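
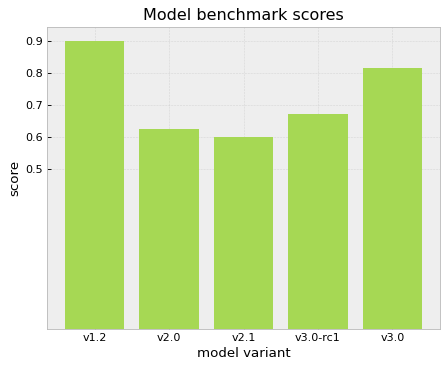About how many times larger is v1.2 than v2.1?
v1.2 ≈ 0.9, v2.1 ≈ 0.6; 0.9/0.6 ≈ 1.5.

≈ 1.5×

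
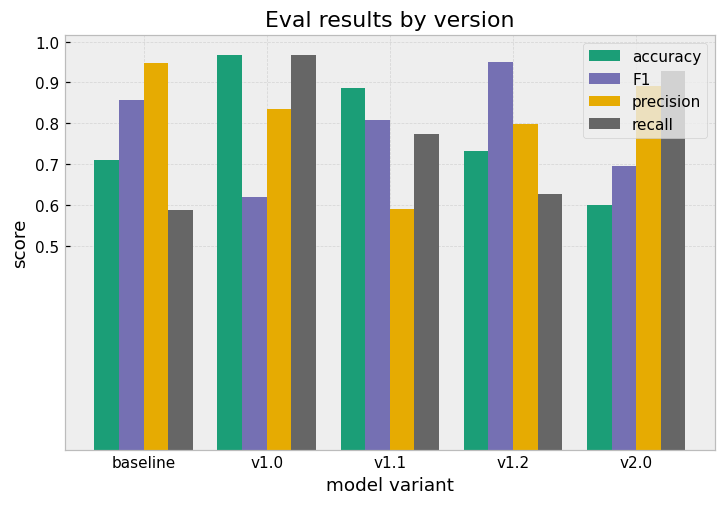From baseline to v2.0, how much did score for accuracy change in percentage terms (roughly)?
≈ -14.3%

baseline ≈ 0.7, v2.0 ≈ 0.6; (0.6 − 0.7) / 0.7 ≈ -14.3%.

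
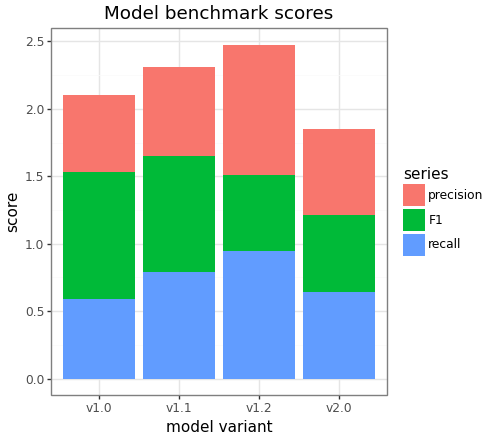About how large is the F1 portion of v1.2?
≈ 0.5

F1 top ≈ 1.5, bottom ≈ 1.0; segment ≈ 0.5.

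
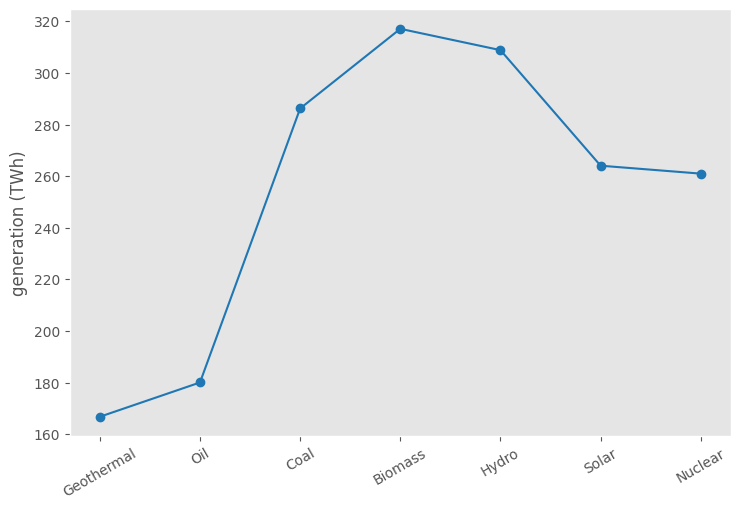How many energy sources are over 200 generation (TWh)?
5

Above 200: Coal, Biomass, Hydro, Solar, Nuclear.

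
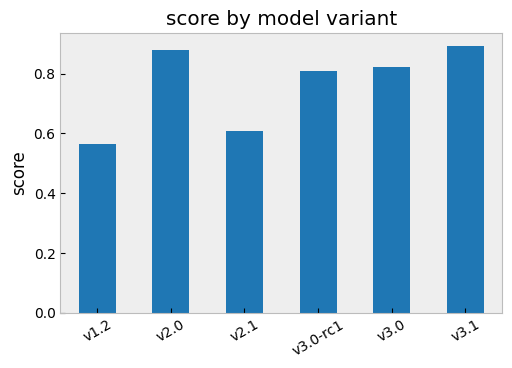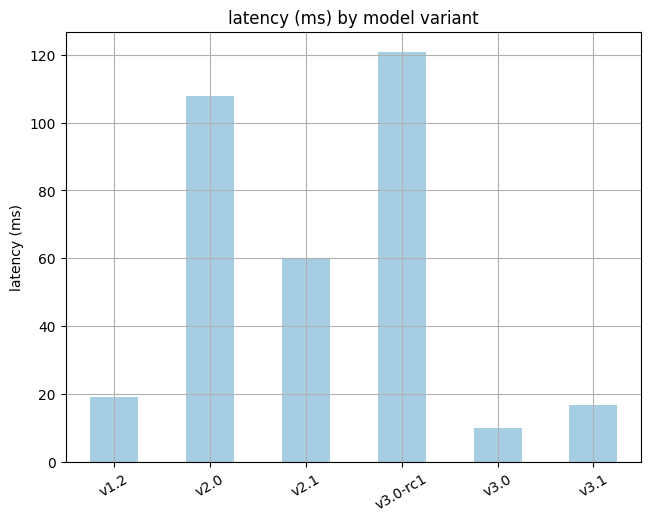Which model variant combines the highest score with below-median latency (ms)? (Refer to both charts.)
Chart 2 median latency (ms) ≈ 40; below-median model variants: v1.2, v3.0, v3.1. Among those, v3.1 has the highest score (≈ 0.9).

v3.1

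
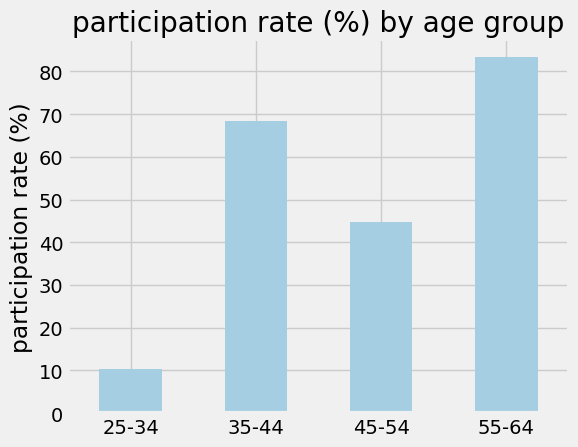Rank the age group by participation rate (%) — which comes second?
35-44

Top 3: 55-64 ≈ 80, 35-44 ≈ 70, 45-54 ≈ 40.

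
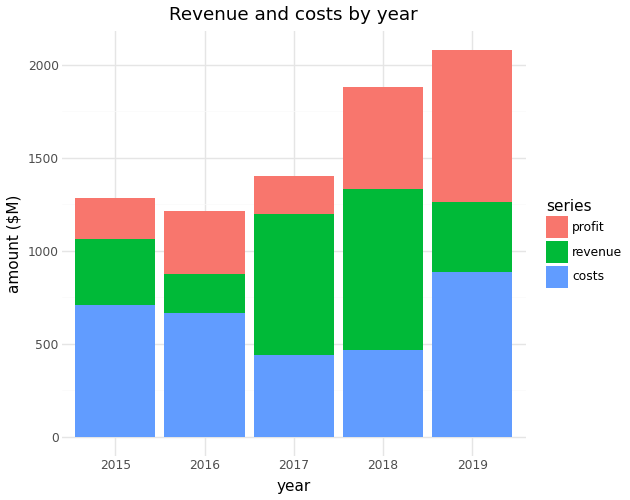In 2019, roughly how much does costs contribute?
costs top ≈ 800, bottom ≈ 0; segment ≈ 800.

≈ 800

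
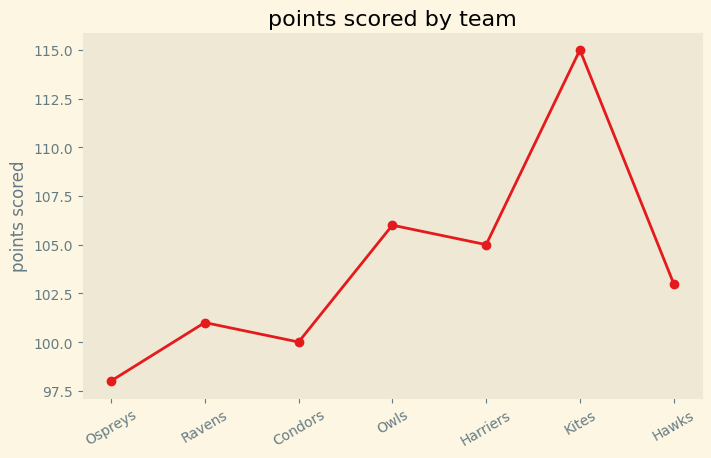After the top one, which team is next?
Owls

Top 3: Kites ≈ 116, Owls ≈ 106, Harriers ≈ 104.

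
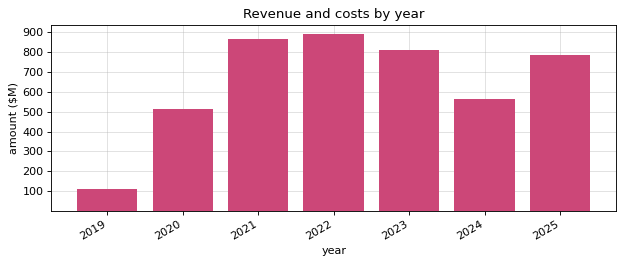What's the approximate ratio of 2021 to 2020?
2021 ≈ 900, 2020 ≈ 500; 900/500 ≈ 1.8.

≈ 1.8×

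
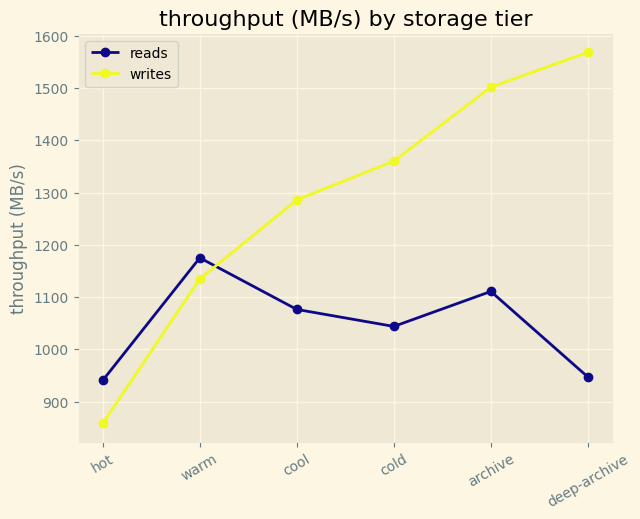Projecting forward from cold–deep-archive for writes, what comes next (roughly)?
≈ 1700

Last three: 1400, 1500, 1600 → slope ≈ 100/step → next ≈ 1700.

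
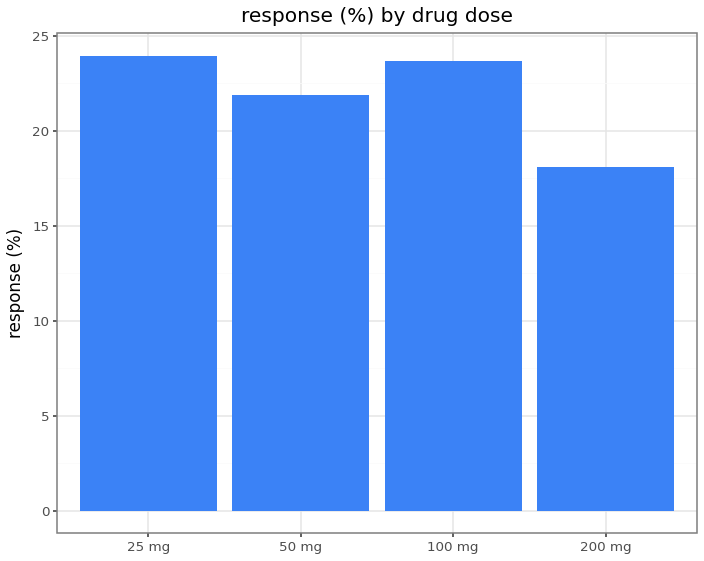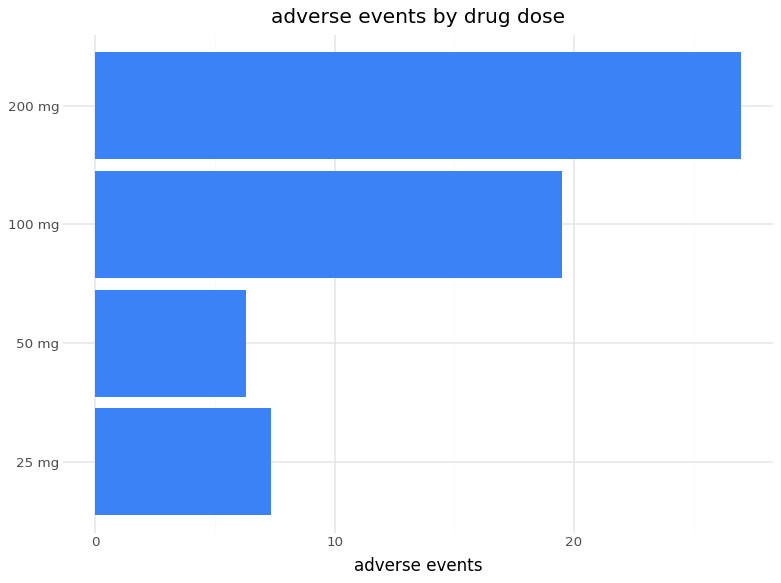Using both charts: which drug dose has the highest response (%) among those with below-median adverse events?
25 mg

Chart 2 median adverse events ≈ 15; below-median drug doses: 25 mg, 50 mg. Among those, 25 mg has the highest response (%) (≈ 25).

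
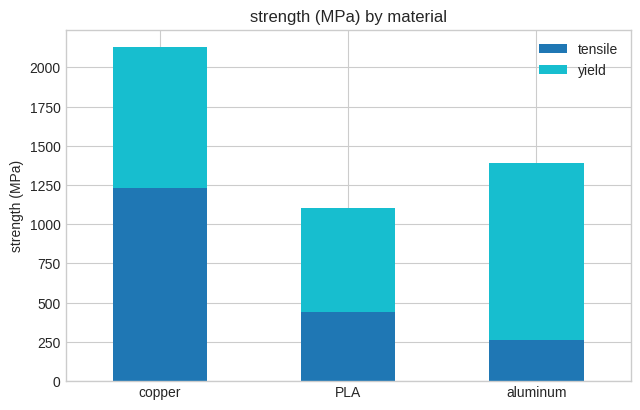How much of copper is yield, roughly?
≈ 1000

yield top ≈ 2200, bottom ≈ 1200; segment ≈ 1000.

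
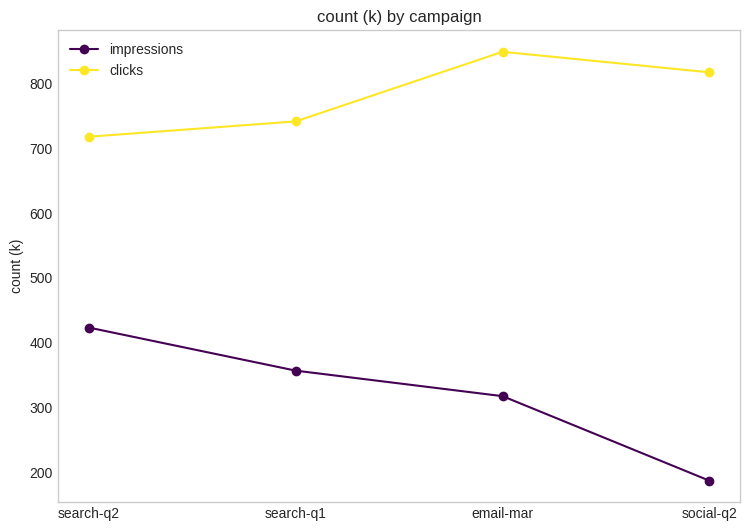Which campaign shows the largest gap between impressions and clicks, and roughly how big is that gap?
social-q2: impressions ≈ 200, clicks ≈ 800 → gap ≈ 600. Next-largest (email-mar) is only ≈ 500.

social-q2, ≈ 600 k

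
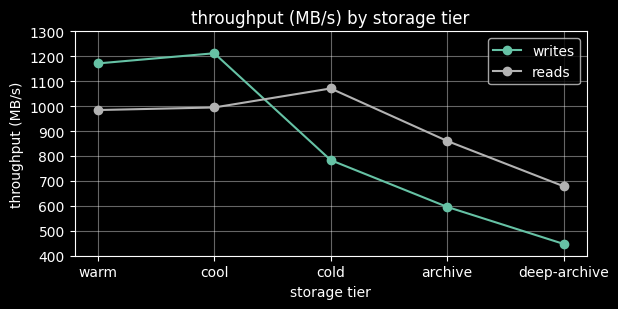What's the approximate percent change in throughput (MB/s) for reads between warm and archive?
warm ≈ 1000, archive ≈ 900; (900 − 1000) / 1000 ≈ -10%.

≈ -10%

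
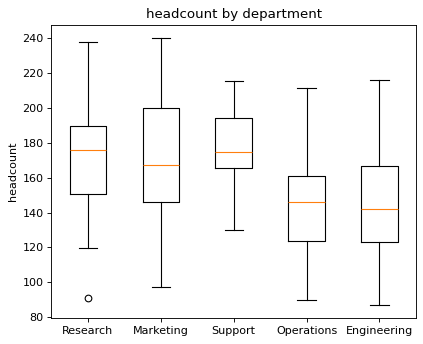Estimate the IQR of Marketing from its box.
≈ 55

Q3 ≈ 200, Q1 ≈ 145; IQR ≈ 55.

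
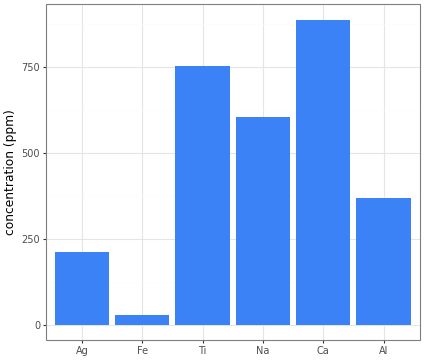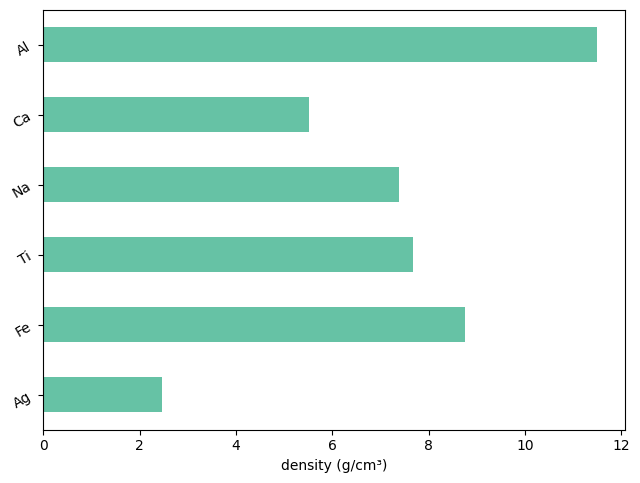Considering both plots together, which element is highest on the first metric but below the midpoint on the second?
Chart 2 median density (g/cm³) ≈ 8; below-median elements: Ag, Na, Ca. Among those, Ca has the highest concentration (ppm) (≈ 900).

Ca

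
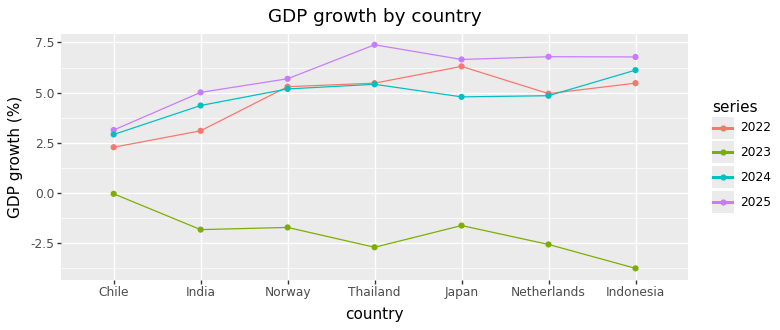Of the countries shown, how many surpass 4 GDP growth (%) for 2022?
5

Above 4: Norway, Thailand, Japan, Netherlands, Indonesia.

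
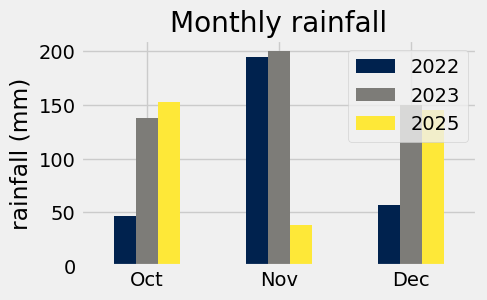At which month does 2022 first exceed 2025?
Oct: 2022 ≈ 40 vs 2025 ≈ 160 (not yet); Nov: 2022 ≈ 200 vs 2025 ≈ 40 (first crossover).

Nov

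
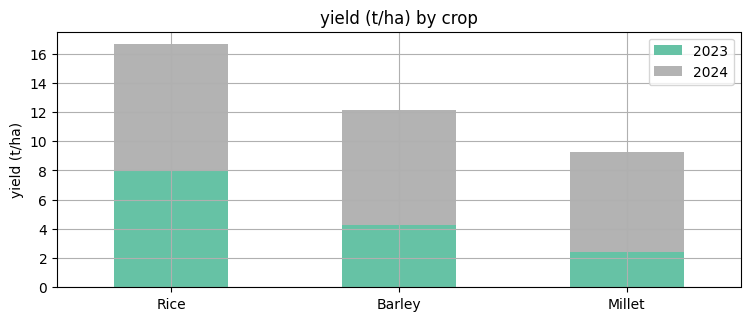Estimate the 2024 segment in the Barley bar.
2024 top ≈ 12, bottom ≈ 4; segment ≈ 8.

≈ 8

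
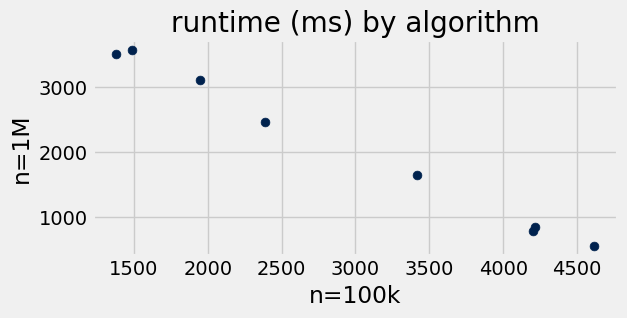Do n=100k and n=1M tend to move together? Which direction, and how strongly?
Points are negatively correlated; strong (|r| ≈ 1.0).

negative, strong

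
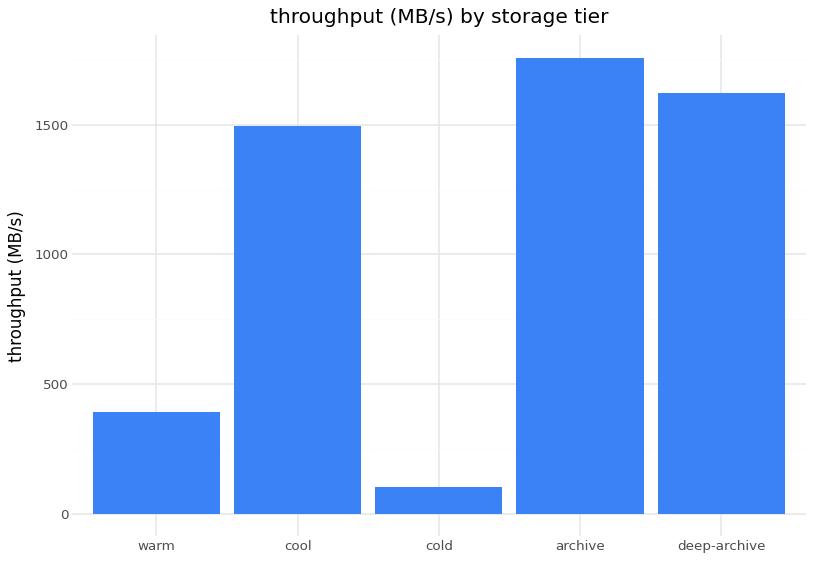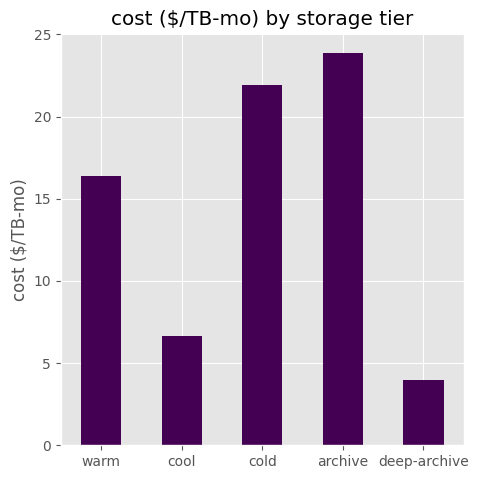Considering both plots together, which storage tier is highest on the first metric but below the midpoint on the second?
deep-archive

Chart 2 median cost ($/TB-mo) ≈ 15; below-median storage tiers: cool, deep-archive. Among those, deep-archive has the highest throughput (MB/s) (≈ 1600).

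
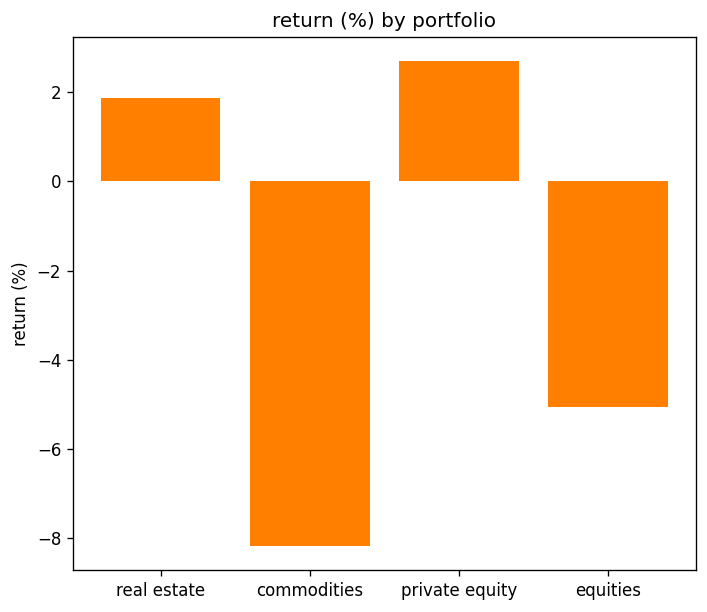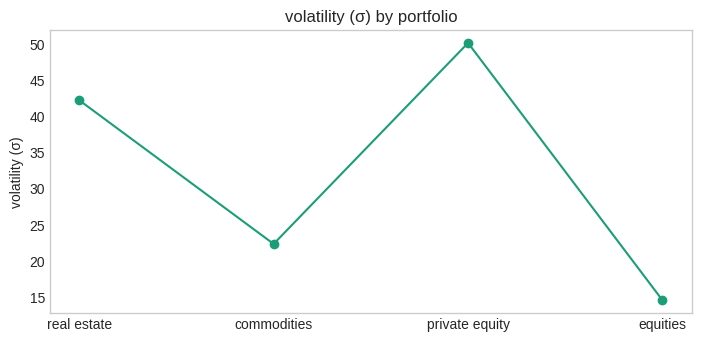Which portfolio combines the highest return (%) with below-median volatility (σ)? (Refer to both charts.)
equities

Chart 2 median volatility (σ) ≈ 30; below-median portfolios: commodities, equities. Among those, equities has the highest return (%) (≈ -5).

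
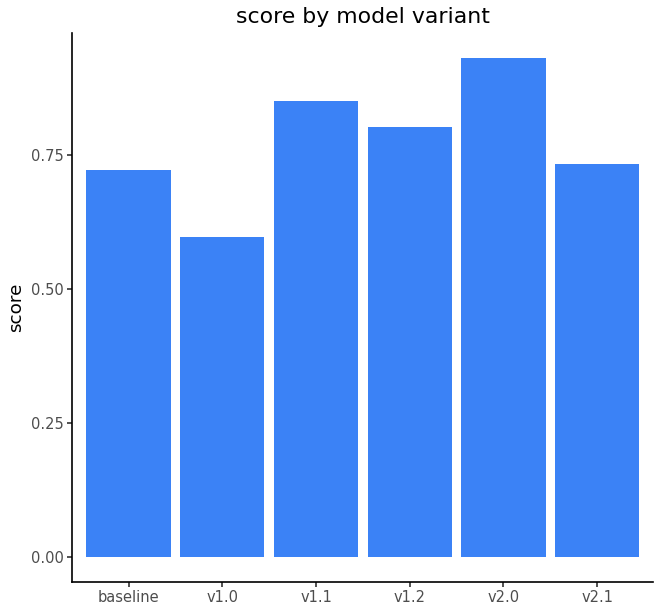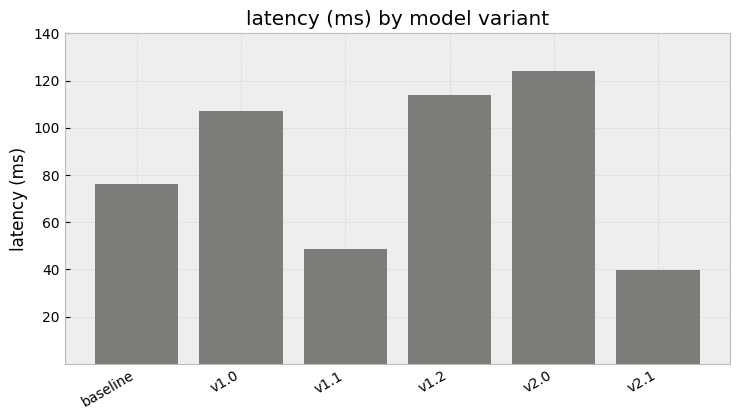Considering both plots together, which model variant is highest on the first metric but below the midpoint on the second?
Chart 2 median latency (ms) ≈ 100; below-median model variants: baseline, v1.1, v2.1. Among those, v1.1 has the highest score (≈ 0.9).

v1.1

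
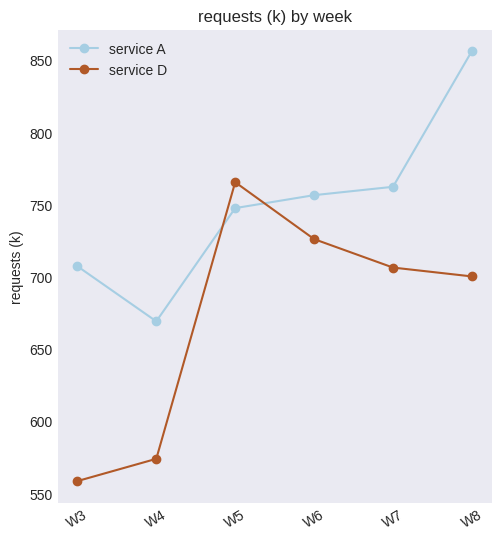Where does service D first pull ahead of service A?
W4: service D ≈ 575 vs service A ≈ 675 (not yet); W5: service D ≈ 775 vs service A ≈ 750 (first crossover).

W5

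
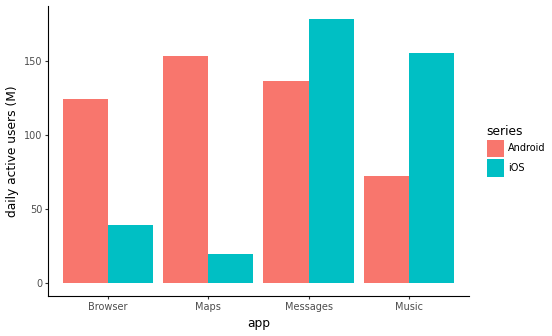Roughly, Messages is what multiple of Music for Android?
≈ 1.75×

Messages ≈ 140, Music ≈ 80; 140/80 ≈ 1.75.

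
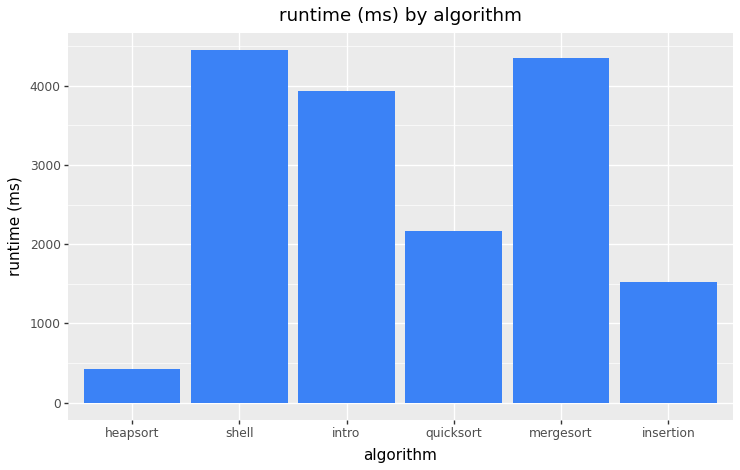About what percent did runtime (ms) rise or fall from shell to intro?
shell ≈ 4500, intro ≈ 4000; (4000 − 4500) / 4500 ≈ -11.1%.

≈ -11.1%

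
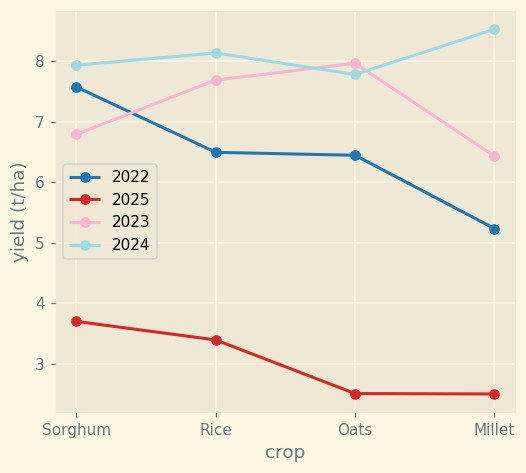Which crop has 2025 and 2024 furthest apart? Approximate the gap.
Millet: 2025 ≈ 3, 2024 ≈ 9 → gap ≈ 6. Next-largest (Oats) is only ≈ 5.

Millet, ≈ 6 t/ha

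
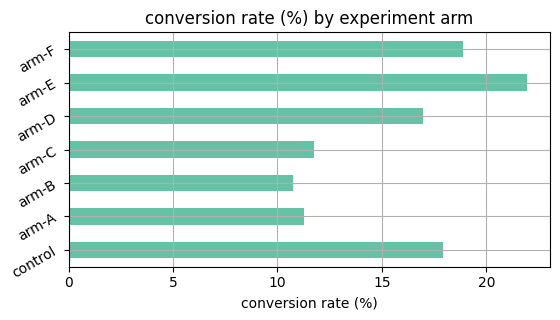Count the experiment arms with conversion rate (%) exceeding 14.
Above 14: control, arm-D, arm-E, arm-F.

4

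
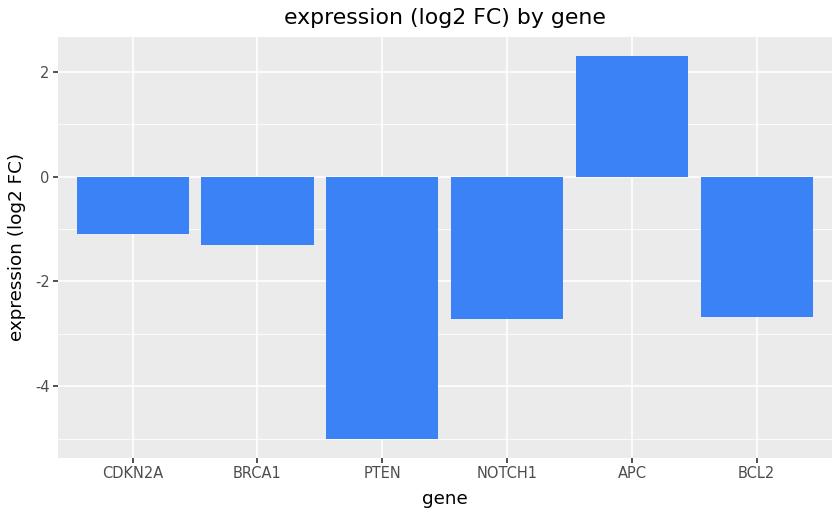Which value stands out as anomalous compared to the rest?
APC

APC ≈ 2; the rest sit between ≈ -5 and ≈ -1.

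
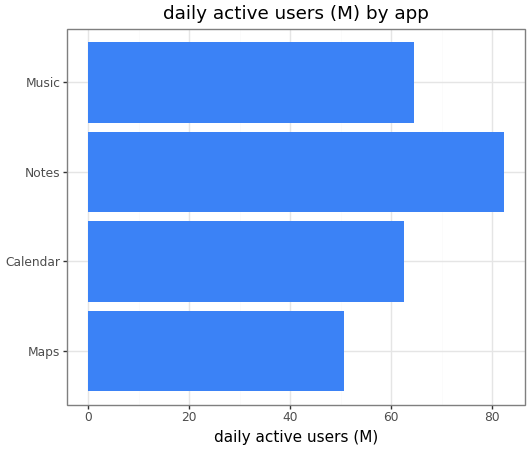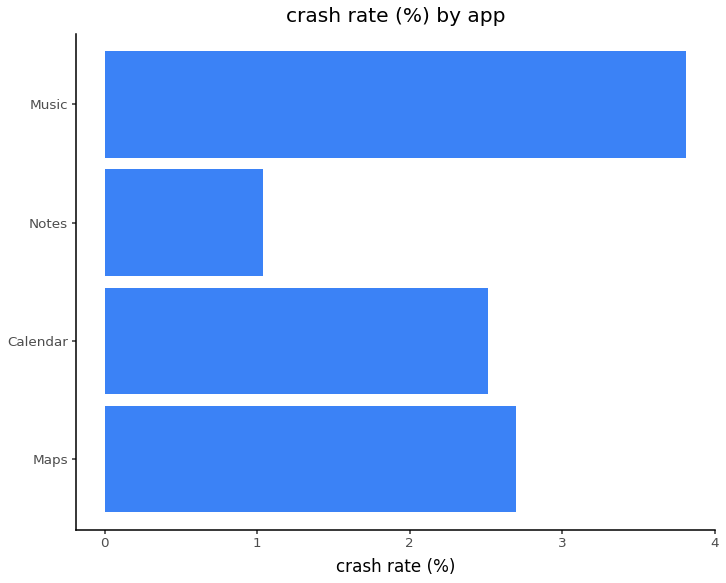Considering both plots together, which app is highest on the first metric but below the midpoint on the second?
Notes

Chart 2 median crash rate (%) ≈ 2.5; below-median apps: Calendar, Notes. Among those, Notes has the highest daily active users (M) (≈ 80).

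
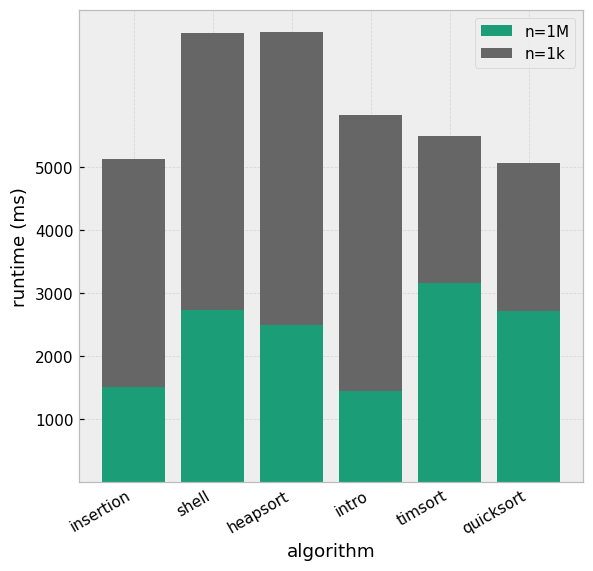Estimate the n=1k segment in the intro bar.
≈ 5000

n=1k top ≈ 6000, bottom ≈ 1000; segment ≈ 5000.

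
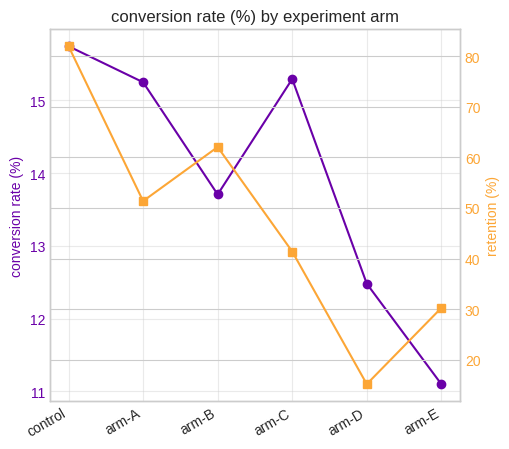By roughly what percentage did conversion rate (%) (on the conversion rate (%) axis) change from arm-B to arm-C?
arm-B ≈ 13.5, arm-C ≈ 15.5; (15.5 − 13.5) / 13.5 ≈ +14.8%.

≈ +14.8%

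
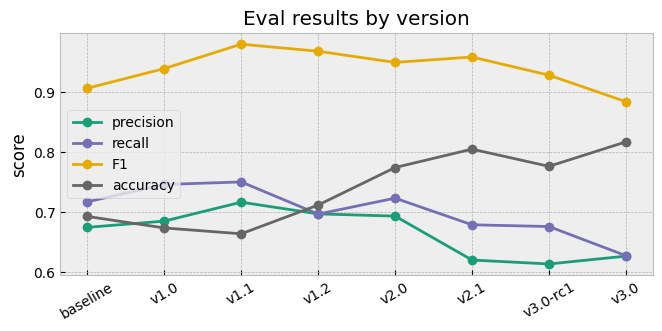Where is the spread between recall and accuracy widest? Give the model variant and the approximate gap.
v3.0, ≈ 0.15

v3.0: recall ≈ 0.65, accuracy ≈ 0.80 → gap ≈ 0.15. Next-largest (v2.1) is only ≈ 0.10.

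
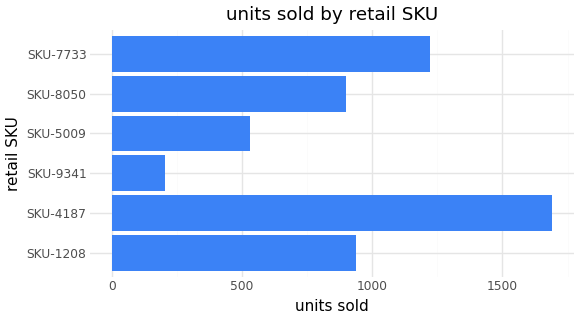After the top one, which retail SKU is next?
Top 3: SKU-4187 ≈ 1600, SKU-7733 ≈ 1200, SKU-1208 ≈ 1000.

SKU-7733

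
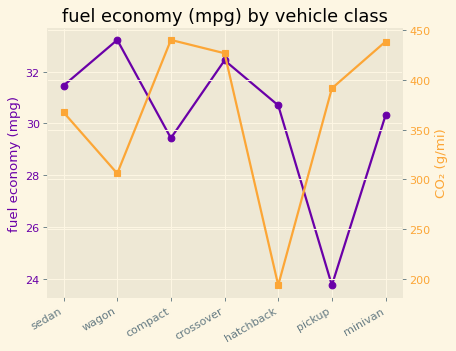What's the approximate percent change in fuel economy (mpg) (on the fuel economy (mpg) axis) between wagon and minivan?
wagon ≈ 33, minivan ≈ 30; (30 − 33) / 33 ≈ -9.1%.

≈ -9.1%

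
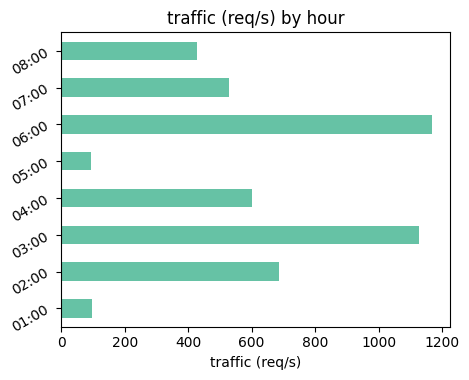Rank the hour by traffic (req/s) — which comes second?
03:00

Top 3: 06:00 ≈ 1200, 03:00 ≈ 1100, 02:00 ≈ 700.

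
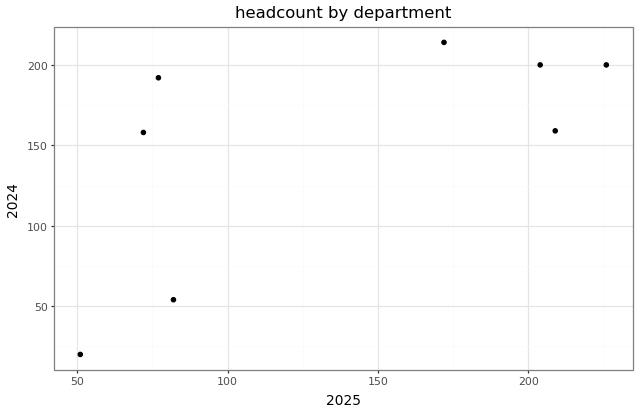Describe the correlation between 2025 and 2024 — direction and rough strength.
Points are positively correlated; moderate (|r| ≈ 0.6).

positive, moderate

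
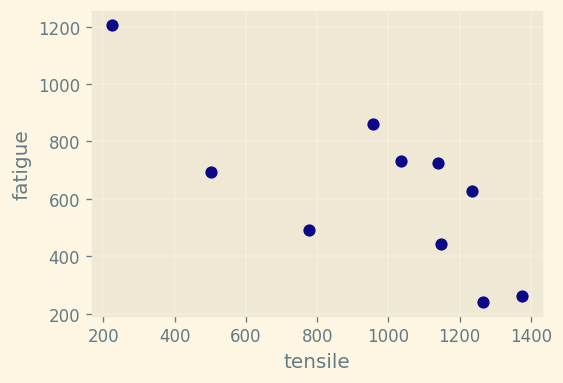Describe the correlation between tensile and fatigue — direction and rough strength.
negative, strong

Points are negatively correlated; strong (|r| ≈ 0.8).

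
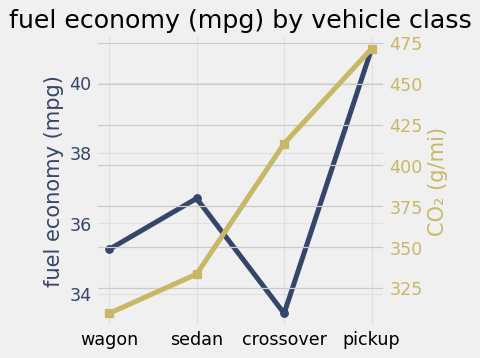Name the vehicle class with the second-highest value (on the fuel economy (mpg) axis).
sedan

Top 3 (on the fuel economy (mpg) axis): pickup ≈ 41, sedan ≈ 37, wagon ≈ 35.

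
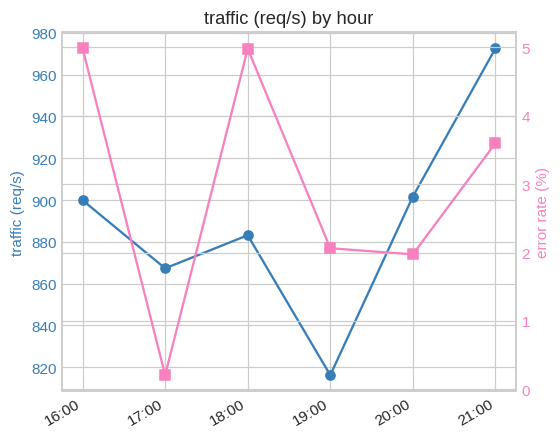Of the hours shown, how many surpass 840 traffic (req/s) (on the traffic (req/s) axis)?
Above 840: 16:00, 17:00, 18:00, 20:00, 21:00.

5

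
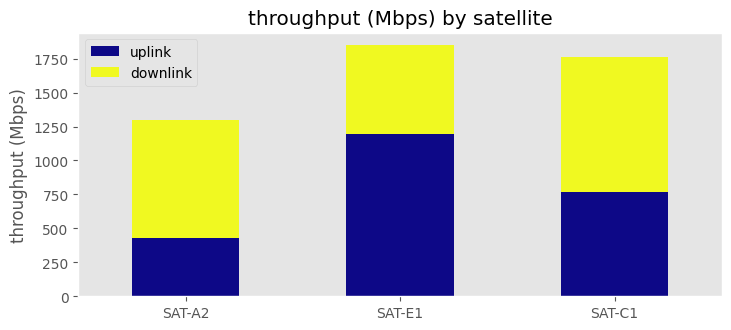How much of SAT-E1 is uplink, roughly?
≈ 1200

uplink top ≈ 1200, bottom ≈ 0; segment ≈ 1200.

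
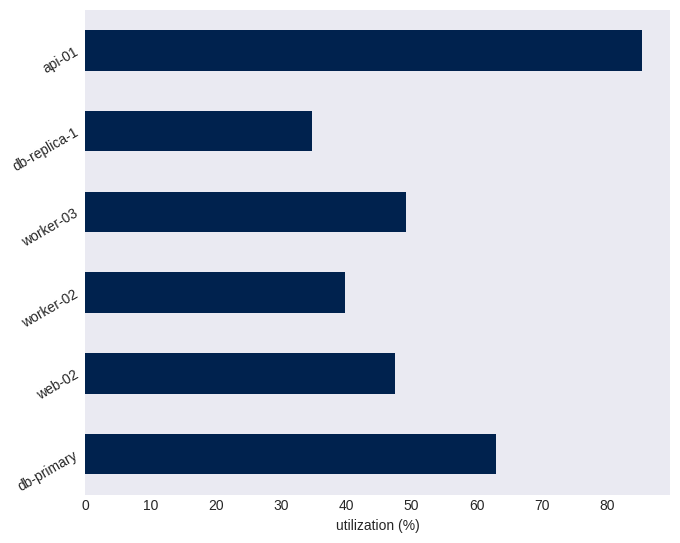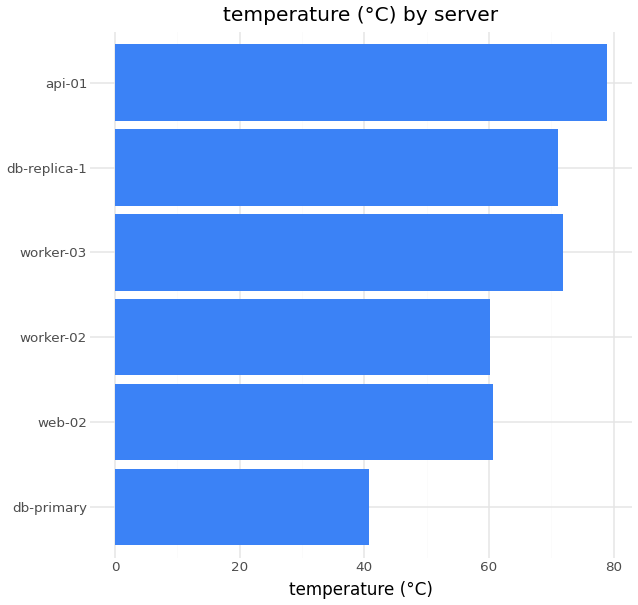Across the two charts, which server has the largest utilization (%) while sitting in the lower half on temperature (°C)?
db-primary

Chart 2 median temperature (°C) ≈ 70; below-median servers: db-primary, web-02, worker-02. Among those, db-primary has the highest utilization (%) (≈ 60).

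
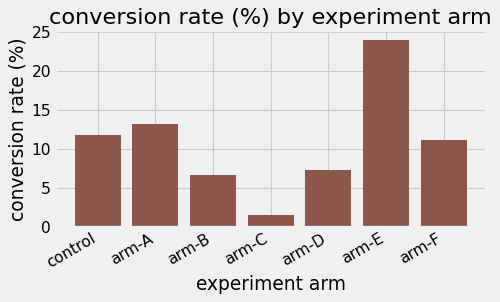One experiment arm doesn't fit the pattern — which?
arm-E

arm-E ≈ 24; the rest sit between ≈ 2 and ≈ 14.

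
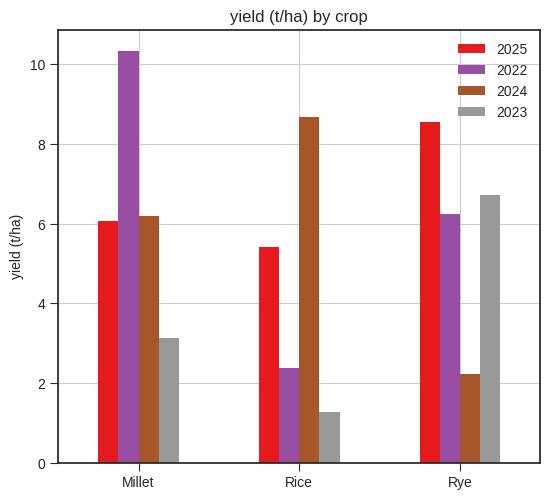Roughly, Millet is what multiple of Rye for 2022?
≈ 1.67×

Millet ≈ 10, Rye ≈ 6; 10/6 ≈ 1.67.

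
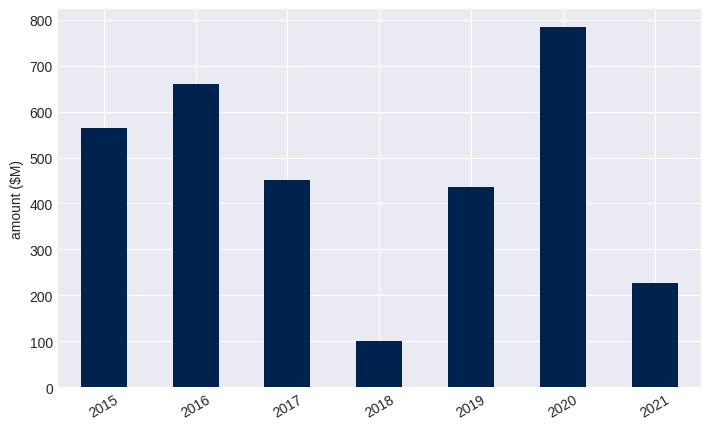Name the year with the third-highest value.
Top 4: 2020 ≈ 800, 2016 ≈ 700, 2015 ≈ 600, 2017 ≈ 500.

2015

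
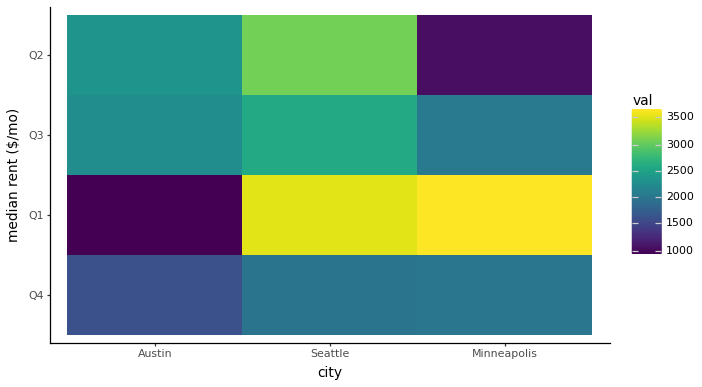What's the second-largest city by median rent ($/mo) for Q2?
Austin

Top 3 for Q2: Seattle ≈ 3000, Austin ≈ 2500, Minneapolis ≈ 1000.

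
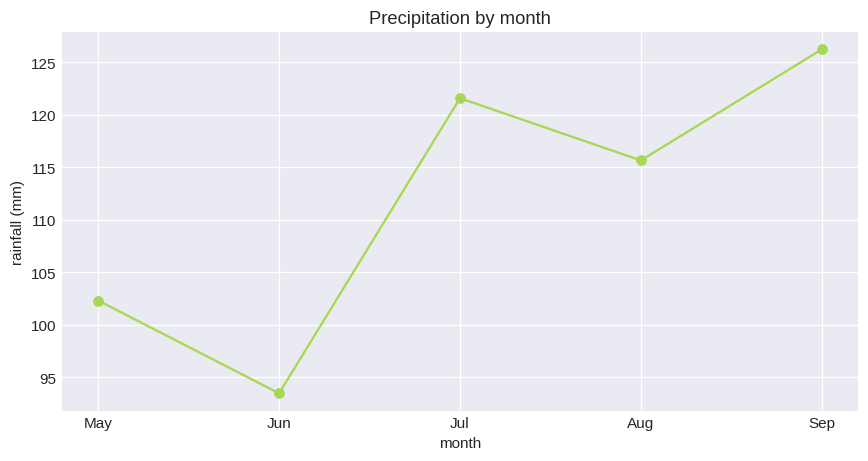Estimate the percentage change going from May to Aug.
May ≈ 100, Aug ≈ 115; (115 − 100) / 100 ≈ +15%.

≈ +15%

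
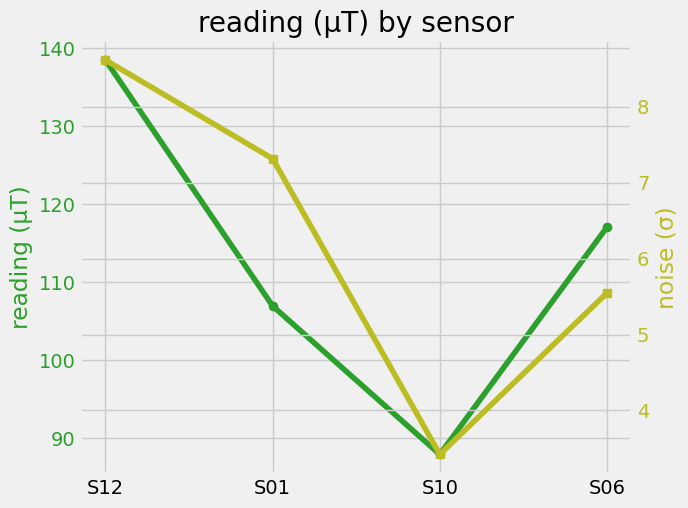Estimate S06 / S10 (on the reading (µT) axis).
S06 ≈ 115, S10 ≈ 90; 115/90 ≈ 1.28.

≈ 1.28×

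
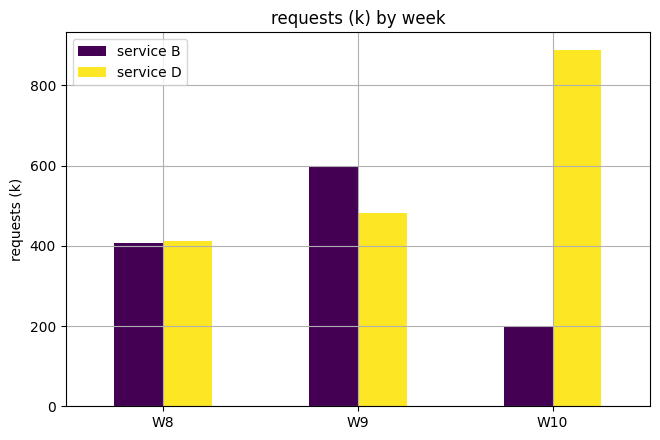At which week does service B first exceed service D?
W9

W8: service B ≈ 400 vs service D ≈ 400 (not yet); W9: service B ≈ 600 vs service D ≈ 500 (first crossover).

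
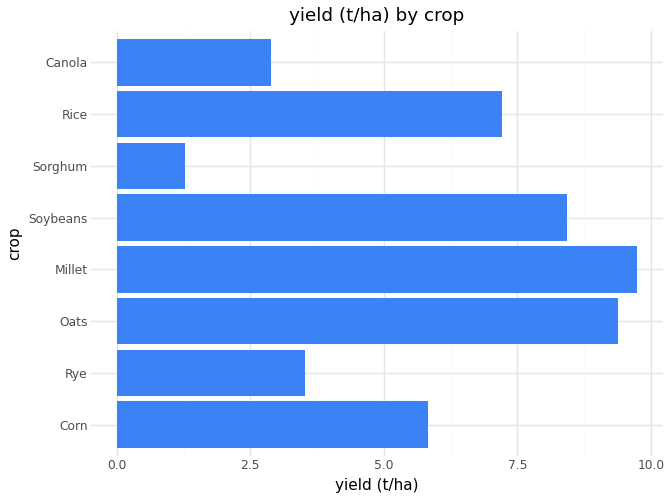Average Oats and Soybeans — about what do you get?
(9 + 8) / 2 ≈ 8.

≈ 8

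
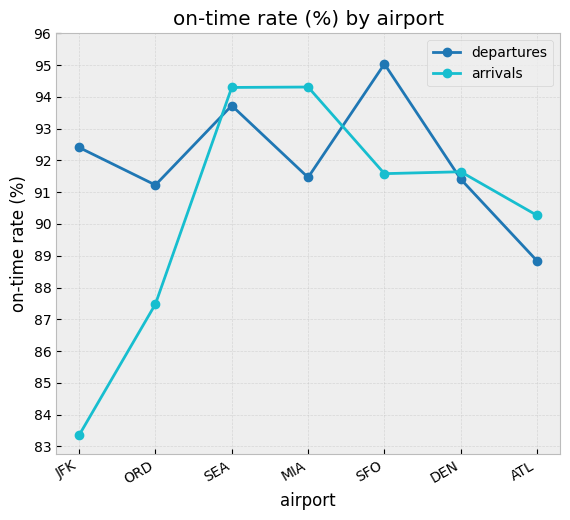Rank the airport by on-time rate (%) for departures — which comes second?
SEA

Top 3 for departures: SFO ≈ 95, SEA ≈ 94, JFK ≈ 92.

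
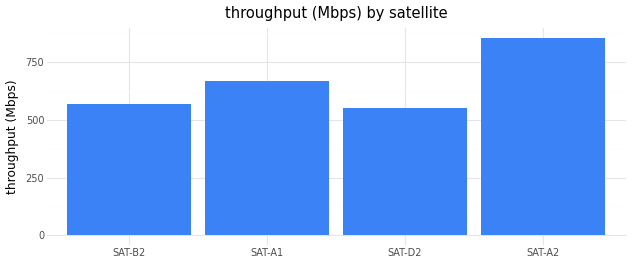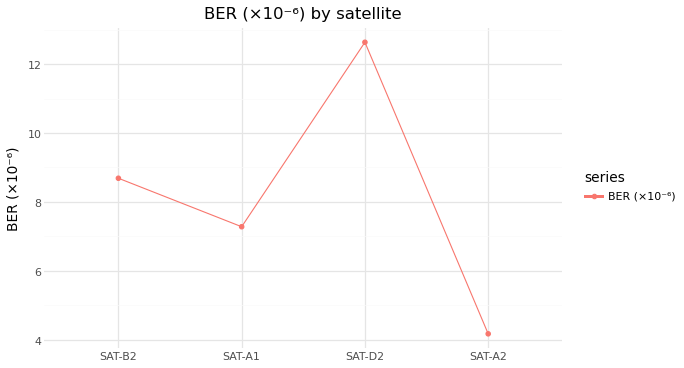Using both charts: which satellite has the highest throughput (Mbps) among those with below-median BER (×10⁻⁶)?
SAT-A2

Chart 2 median BER (×10⁻⁶) ≈ 8; below-median satellites: SAT-A1, SAT-A2. Among those, SAT-A2 has the highest throughput (Mbps) (≈ 900).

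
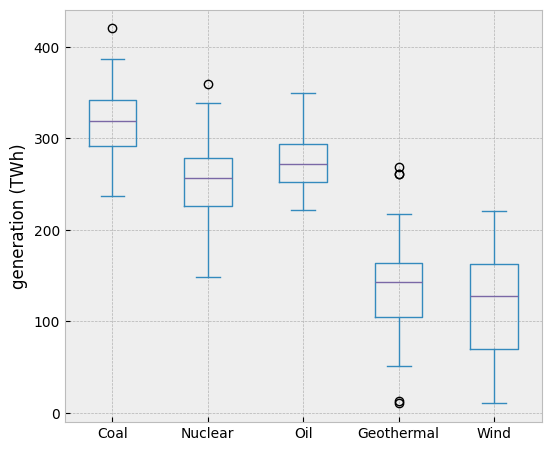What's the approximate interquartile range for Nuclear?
Q3 ≈ 280, Q1 ≈ 220; IQR ≈ 60.

≈ 60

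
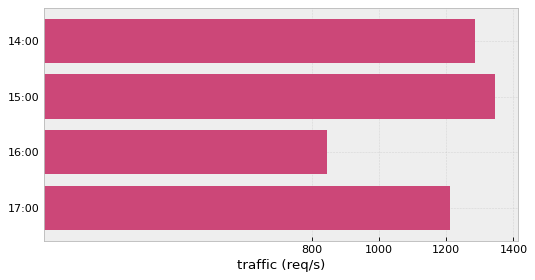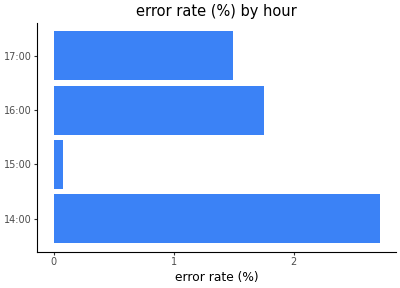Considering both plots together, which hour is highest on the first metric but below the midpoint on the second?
Chart 2 median error rate (%) ≈ 1.5; below-median hours: 15:00, 17:00. Among those, 15:00 has the highest traffic (req/s) (≈ 1400).

15:00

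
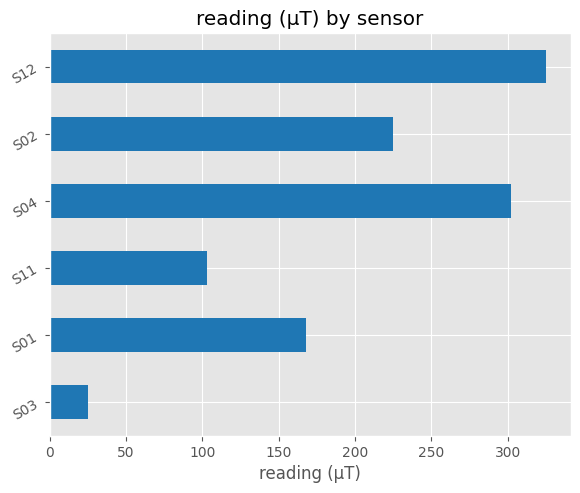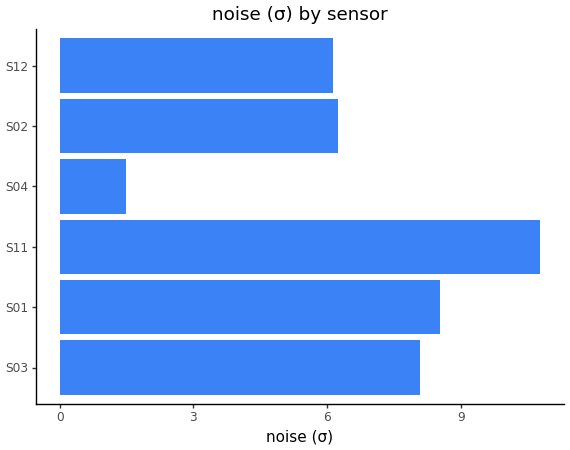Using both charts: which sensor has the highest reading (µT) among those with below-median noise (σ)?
Chart 2 median noise (σ) ≈ 7; below-median sensors: S04, S02, S12. Among those, S12 has the highest reading (µT) (≈ 350).

S12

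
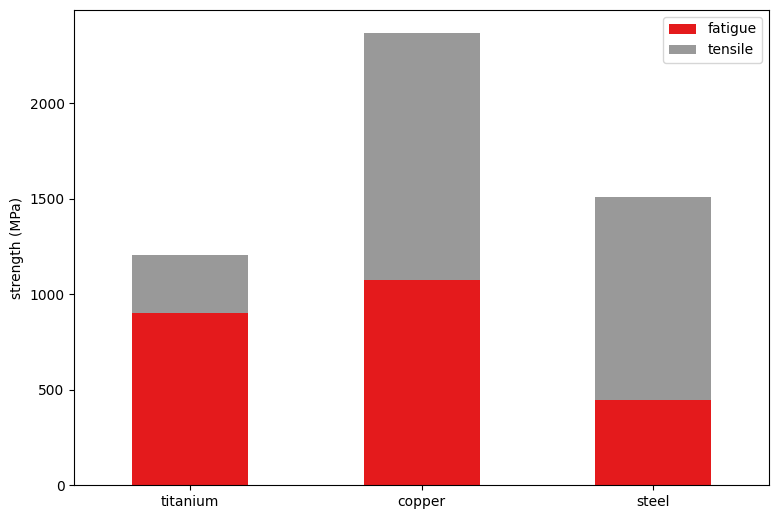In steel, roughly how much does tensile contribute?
≈ 1200

tensile top ≈ 1600, bottom ≈ 400; segment ≈ 1200.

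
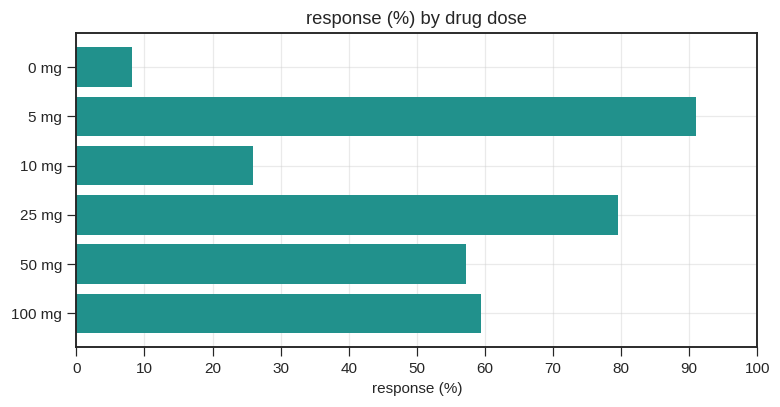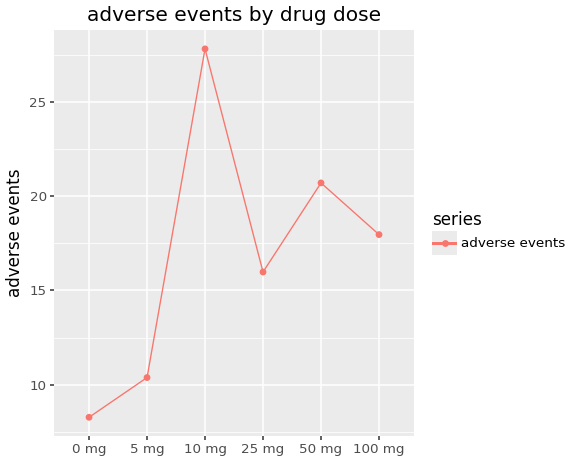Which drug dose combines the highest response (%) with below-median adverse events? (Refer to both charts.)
5 mg

Chart 2 median adverse events ≈ 15; below-median drug doses: 0 mg, 5 mg, 25 mg. Among those, 5 mg has the highest response (%) (≈ 90).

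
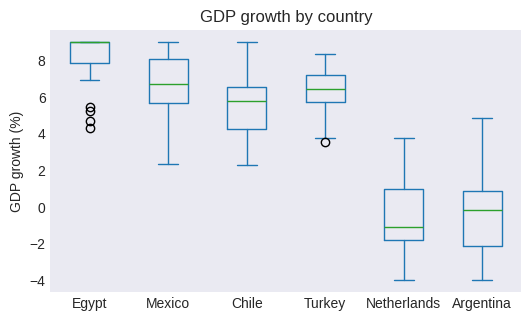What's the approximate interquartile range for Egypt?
≈ 1

Q3 ≈ 9, Q1 ≈ 8; IQR ≈ 1.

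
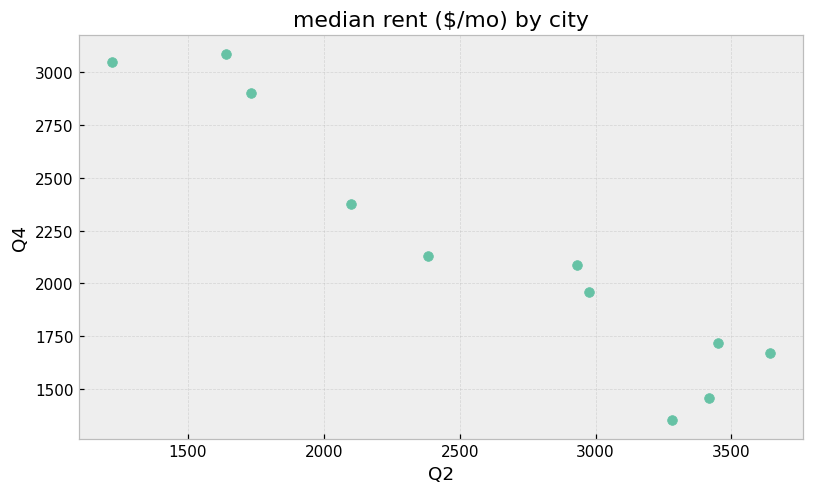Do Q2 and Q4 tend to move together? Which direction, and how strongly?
Points are negatively correlated; strong (|r| ≈ 1.0).

negative, strong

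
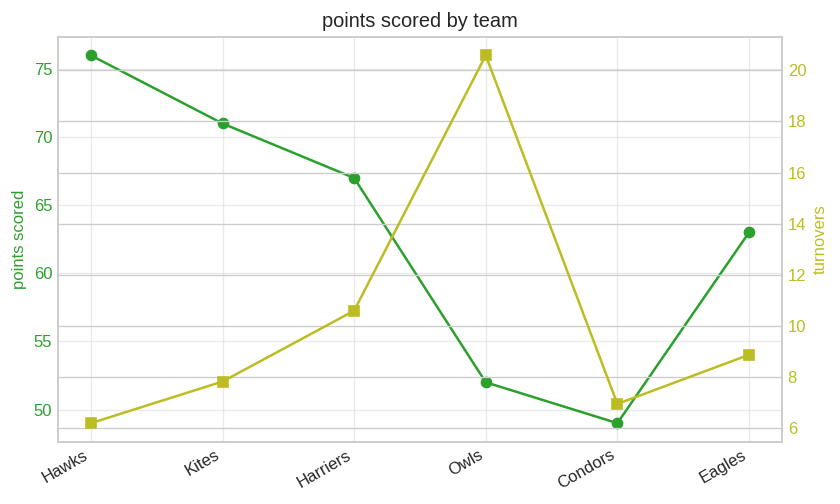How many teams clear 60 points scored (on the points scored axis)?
4

Above 60: Hawks, Kites, Harriers, Eagles.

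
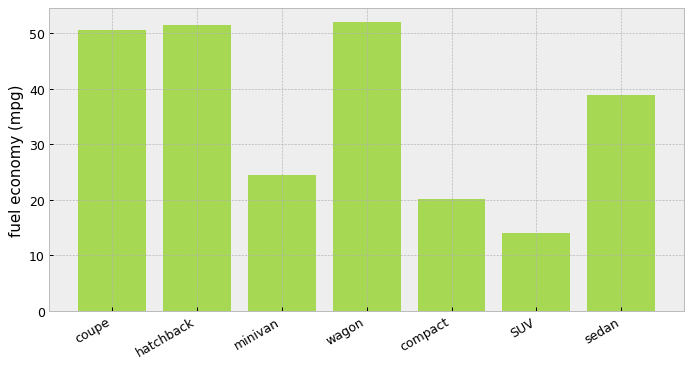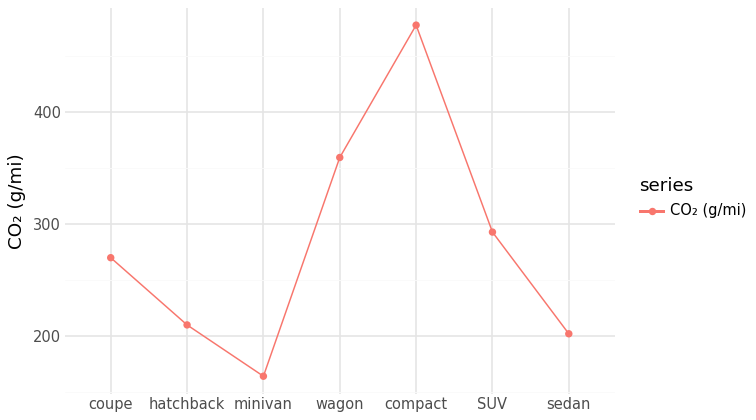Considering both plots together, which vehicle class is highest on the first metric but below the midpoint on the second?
hatchback

Chart 2 median CO₂ (g/mi) ≈ 250; below-median vehicle classes: hatchback, minivan, sedan. Among those, hatchback has the highest fuel economy (mpg) (≈ 50).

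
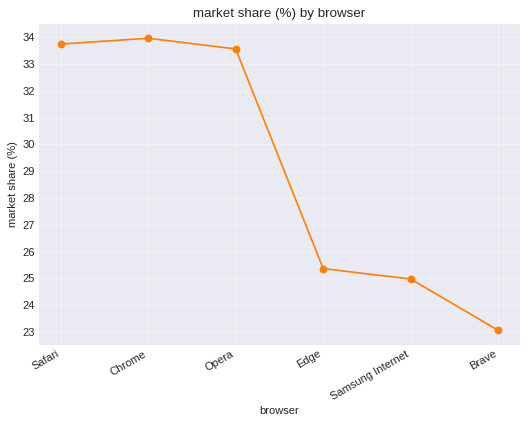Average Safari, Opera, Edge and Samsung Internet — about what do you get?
≈ 30

(34 + 34 + 25 + 25) / 4 ≈ 30.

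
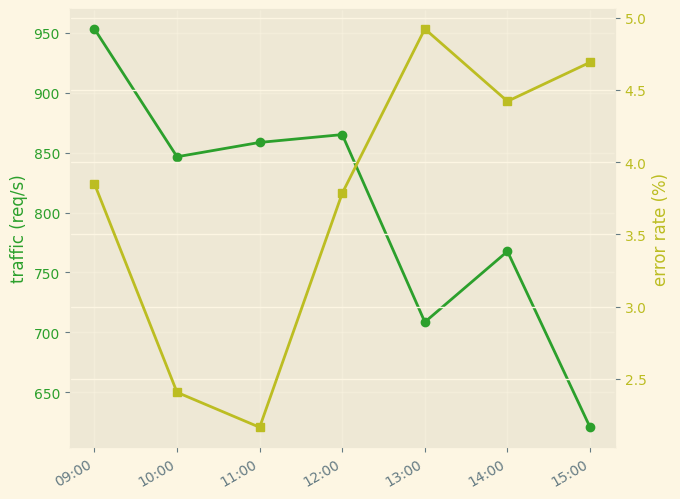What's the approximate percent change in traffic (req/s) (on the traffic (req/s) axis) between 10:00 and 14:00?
10:00 ≈ 850, 14:00 ≈ 750; (750 − 850) / 850 ≈ -11.8%.

≈ -11.8%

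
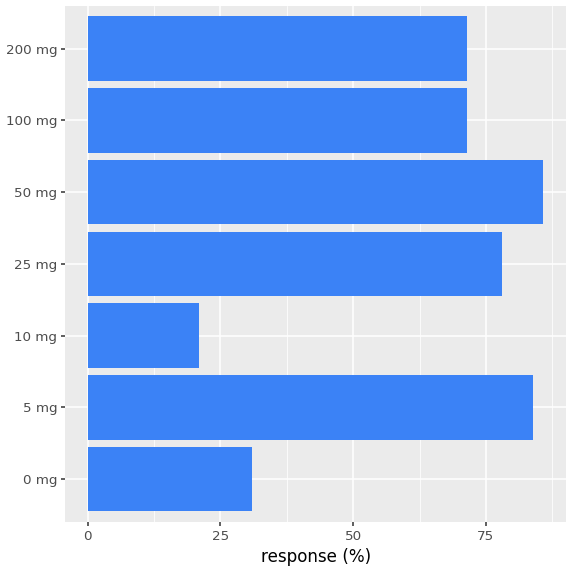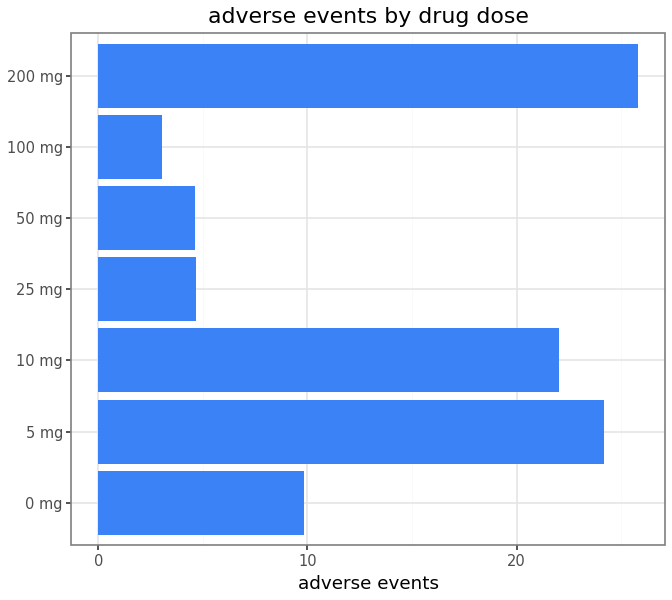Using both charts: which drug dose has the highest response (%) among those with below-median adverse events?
Chart 2 median adverse events ≈ 10; below-median drug doses: 25 mg, 50 mg, 100 mg. Among those, 50 mg has the highest response (%) (≈ 90).

50 mg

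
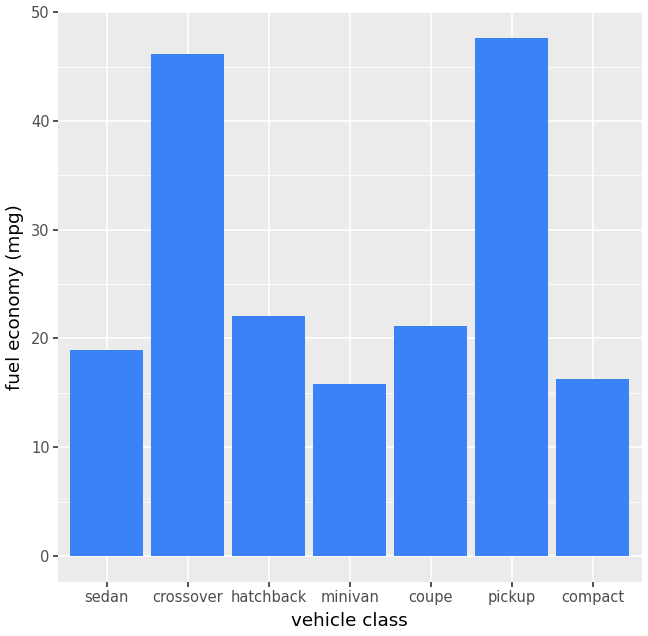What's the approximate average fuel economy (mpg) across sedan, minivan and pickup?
≈ 28

(20 + 15 + 50) / 3 ≈ 28.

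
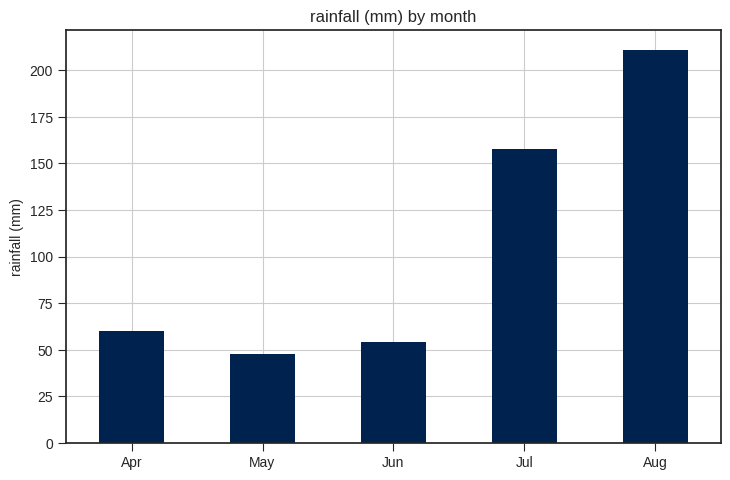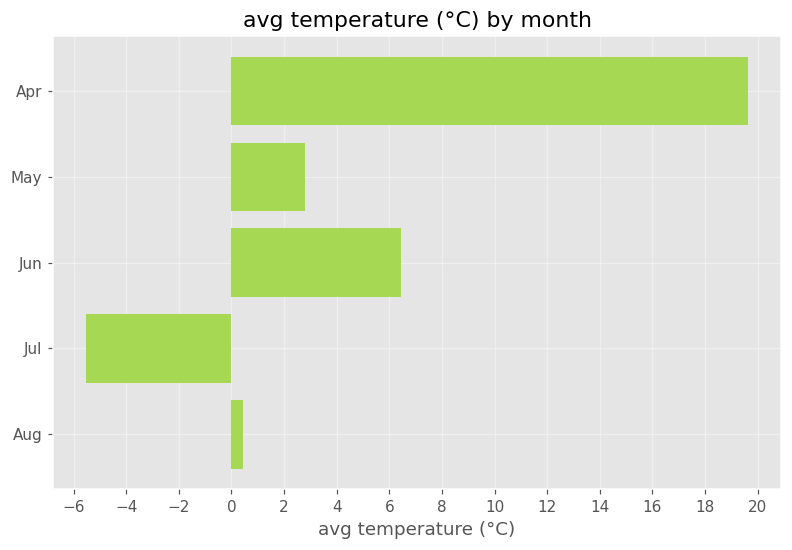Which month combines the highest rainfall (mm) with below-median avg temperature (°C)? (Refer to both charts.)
Chart 2 median avg temperature (°C) ≈ 2; below-median months: Jul, Aug. Among those, Aug has the highest rainfall (mm) (≈ 220).

Aug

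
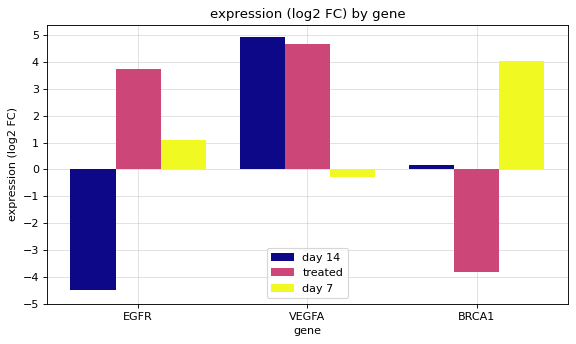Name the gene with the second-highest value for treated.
Top 3 for treated: VEGFA ≈ 5, EGFR ≈ 4, BRCA1 ≈ -4.

EGFR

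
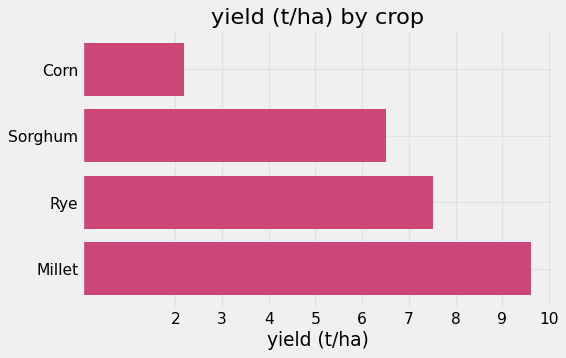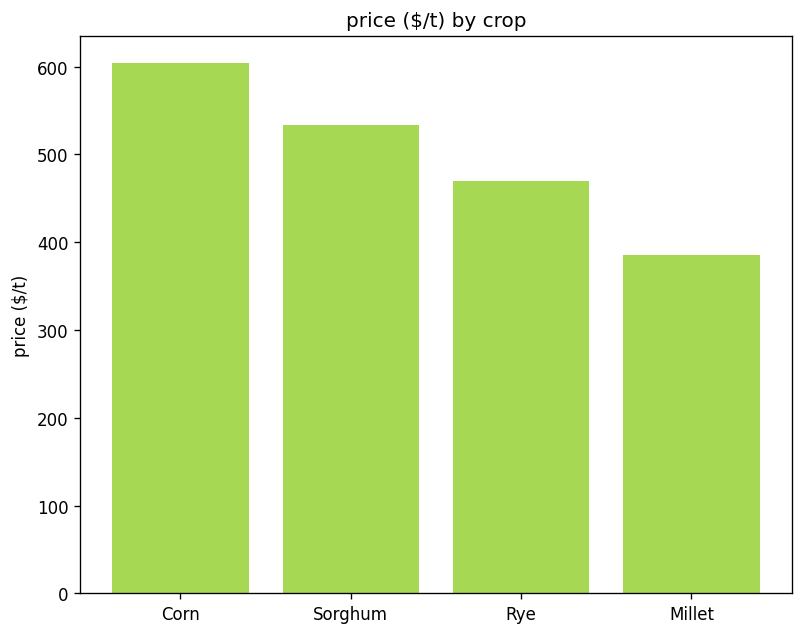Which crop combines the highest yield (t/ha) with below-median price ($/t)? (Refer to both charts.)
Chart 2 median price ($/t) ≈ 500; below-median crops: Rye, Millet. Among those, Millet has the highest yield (t/ha) (≈ 10).

Millet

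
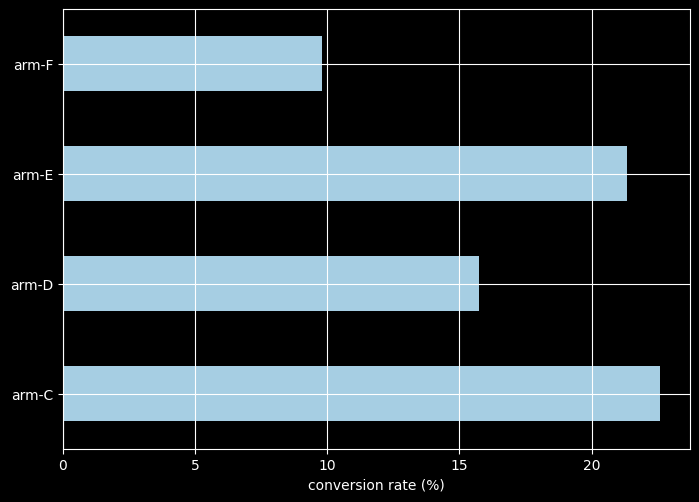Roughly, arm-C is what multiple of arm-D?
arm-C ≈ 22, arm-D ≈ 16; 22/16 ≈ 1.38.

≈ 1.38×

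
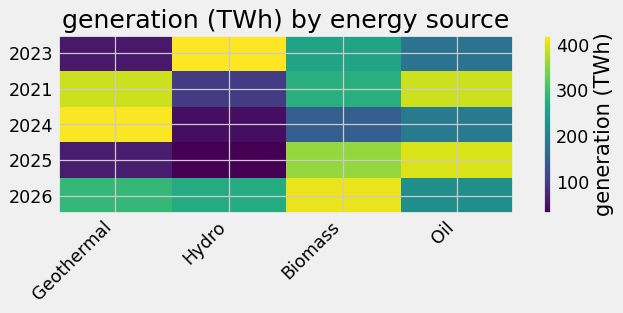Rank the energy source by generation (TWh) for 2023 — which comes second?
Top 3 for 2023: Hydro ≈ 400, Biomass ≈ 250, Oil ≈ 200.

Biomass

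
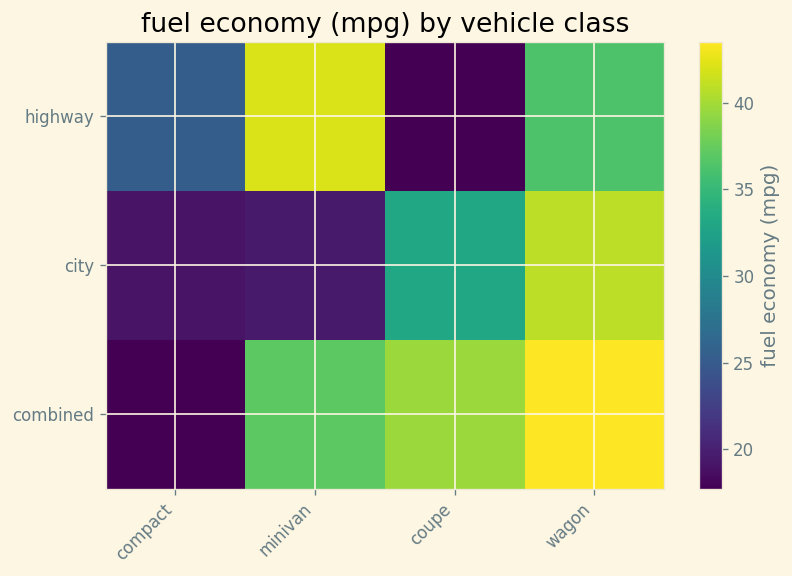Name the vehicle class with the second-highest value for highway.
wagon

Top 3 for highway: minivan ≈ 40, wagon ≈ 35, compact ≈ 25.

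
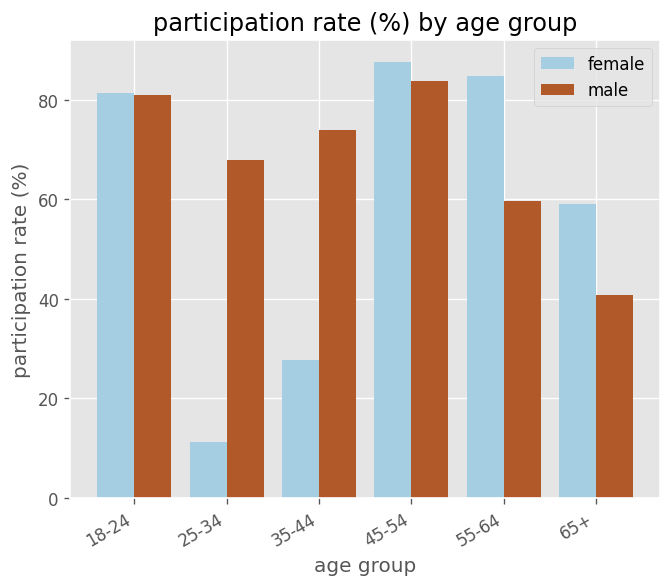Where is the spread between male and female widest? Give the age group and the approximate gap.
25-34: male ≈ 70, female ≈ 10 → gap ≈ 60. Next-largest (35-44) is only ≈ 40.

25-34, ≈ 60 %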